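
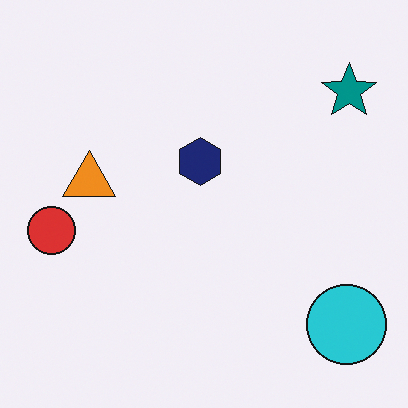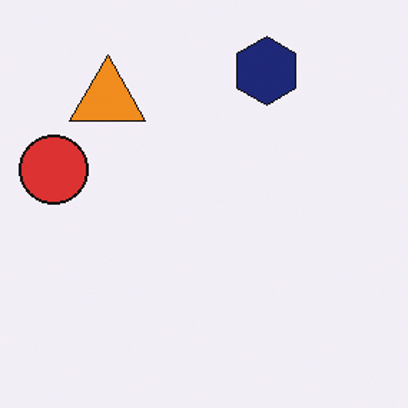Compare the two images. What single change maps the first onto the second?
Cropped to a modestly smaller region and rescaled.

The visible shapes are larger and the field of view is narrower; shapes near the original edges may be partly or wholly outside the frame — a crop-and-rescale.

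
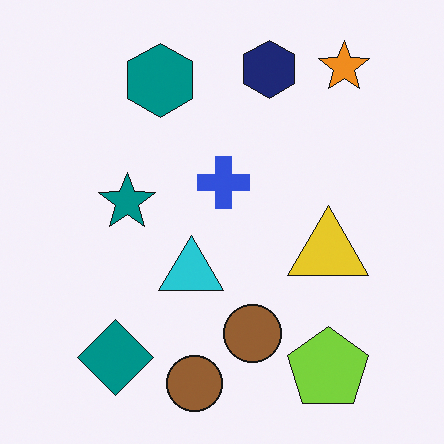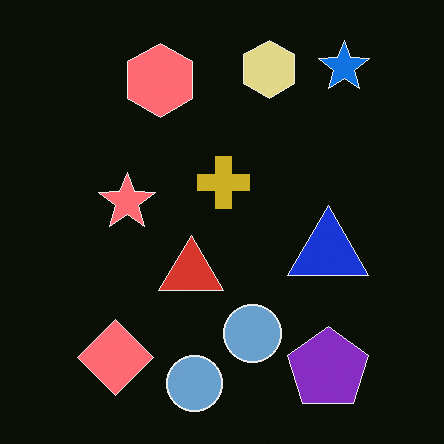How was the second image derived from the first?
The image was color-inverted (negative).

The light background has become dark and every shape's color is its complement — a photographic negative.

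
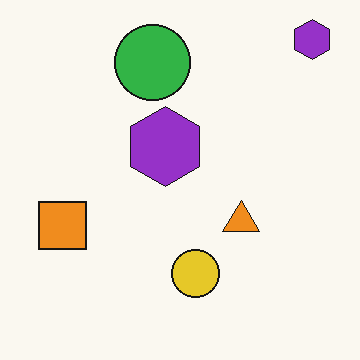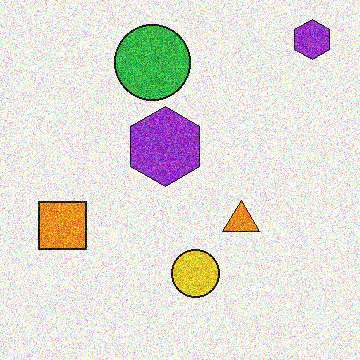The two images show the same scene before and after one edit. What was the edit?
The transformation is: degraded with strong gaussian noise.

Random speckle covers the whole image, including the flat background.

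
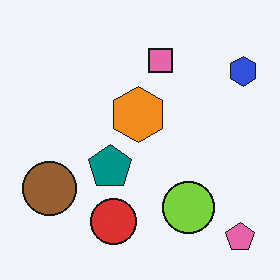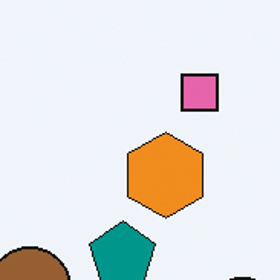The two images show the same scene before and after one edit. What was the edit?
The second image is the first cropped slightly and scaled back up.

The visible shapes are larger and the field of view is narrower; shapes near the original edges may be partly or wholly outside the frame — a crop-and-rescale.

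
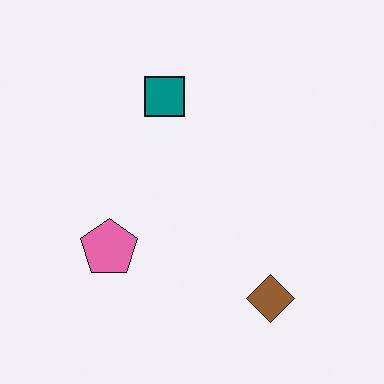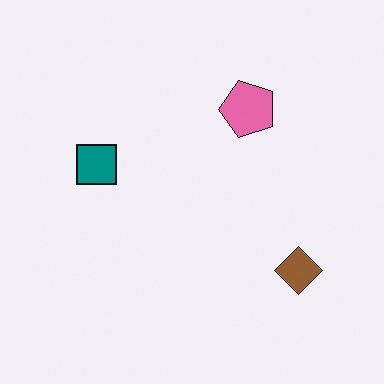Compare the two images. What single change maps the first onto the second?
Transposed (reflected across the top-left ↔ bottom-right diagonal).

Shapes have swapped their row and column positions — what was in the top-right is now in the bottom-left — a diagonal reflection.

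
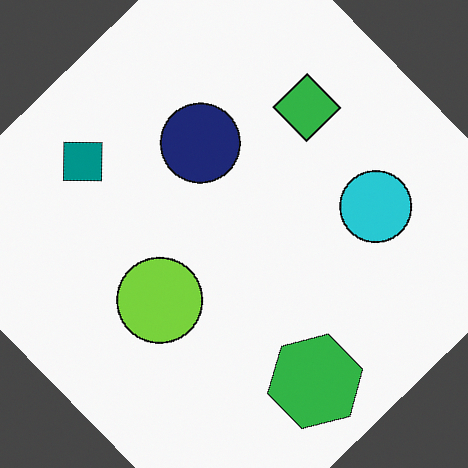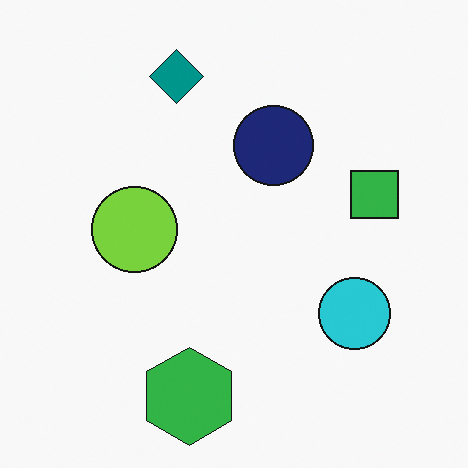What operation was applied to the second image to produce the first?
The image was rotated counter-clockwise by a large amount — several tens of degrees.

Every shape is tilted by the same angle and the image corners show triangular fill wedges — a whole-image rotation by a non-right angle.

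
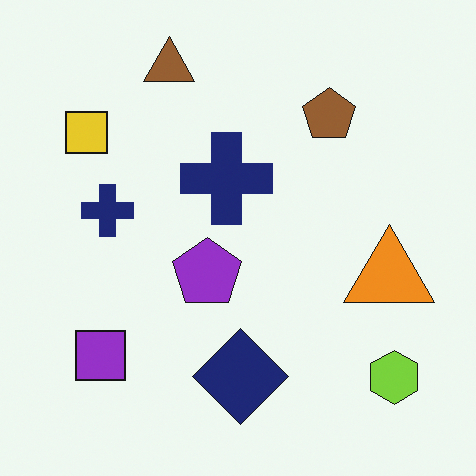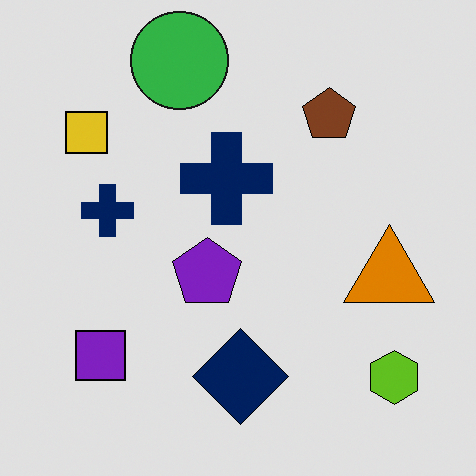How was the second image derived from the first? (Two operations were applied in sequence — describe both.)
Posterized to a reduced palette, then overlaid with an additional green circle.

Each flat color has snapped to a coarser quantized level — most visibly, the near-white background has dropped to a flat grey. A green circle appears in the second image that is absent from the first.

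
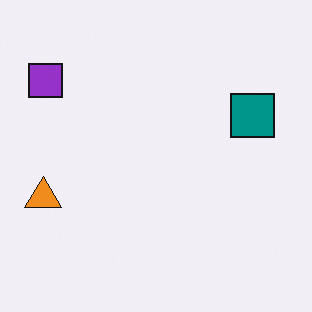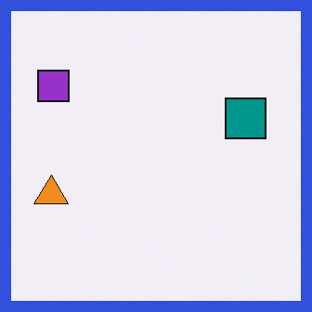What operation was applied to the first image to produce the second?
Framed with a blue border.

A solid blue frame runs around the edge of the second image, with the content slightly shrunk inside it.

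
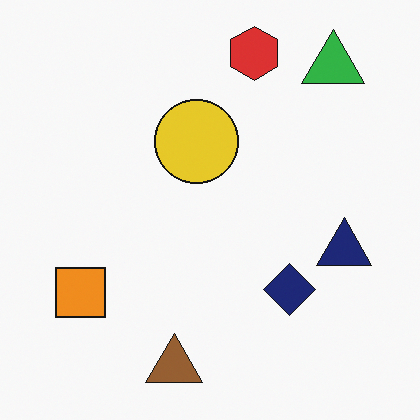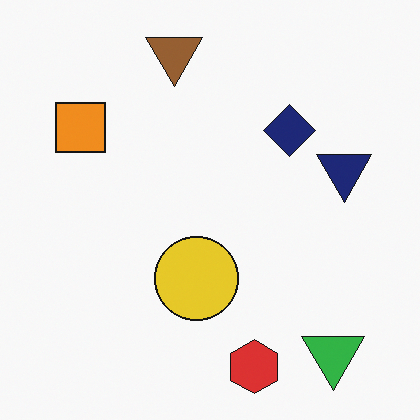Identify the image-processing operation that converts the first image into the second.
The transformation is: flipped vertically (top ↔ bottom).

The red hexagon is in the top of the first image and the bottom of the second — shapes on opposite sides of the horizontal midline have swapped in a mirror flip.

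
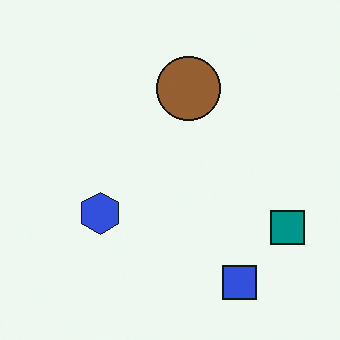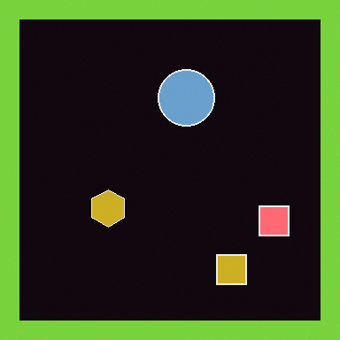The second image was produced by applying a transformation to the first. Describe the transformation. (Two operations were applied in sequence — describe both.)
The transformation is: color-inverted (negative), then framed with a lime border.

The light background has become dark and every shape's color is its complement — a photographic negative. A solid lime frame runs around the edge of the second image, with the content slightly shrunk inside it.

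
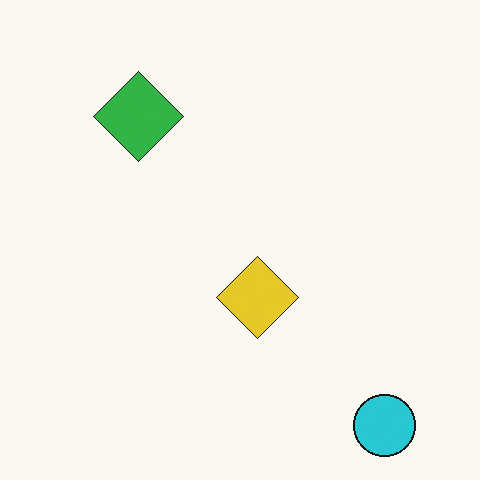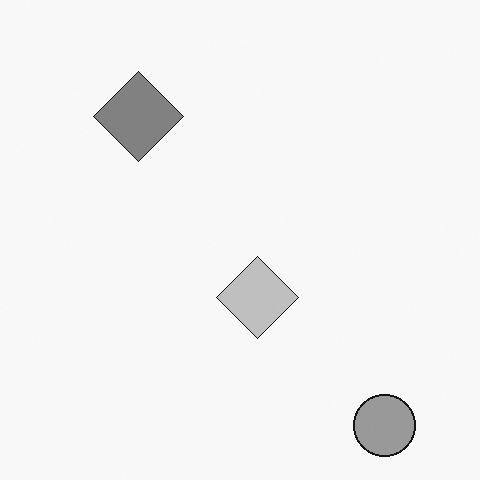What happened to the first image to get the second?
The transformation is: converted to grayscale.

All color is removed — every shape is now a shade of grey.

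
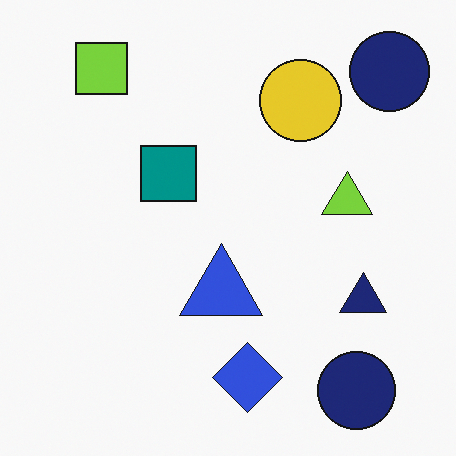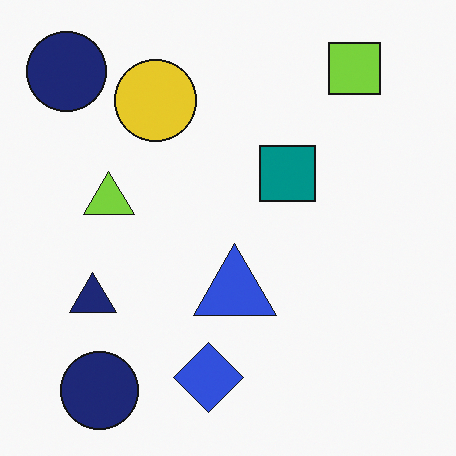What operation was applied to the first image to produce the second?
The image was flipped horizontally (left ↔ right).

The navy triangle is in the right of the first image and the left of the second — shapes on opposite sides of the vertical midline have swapped in a mirror flip.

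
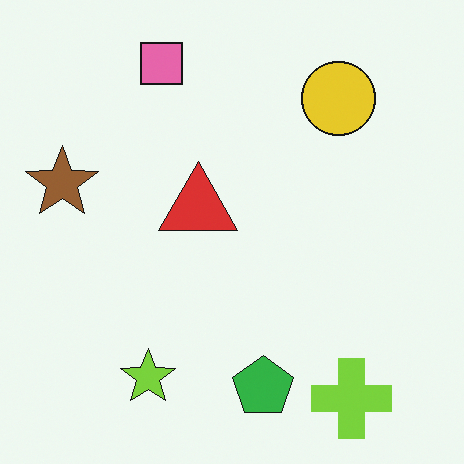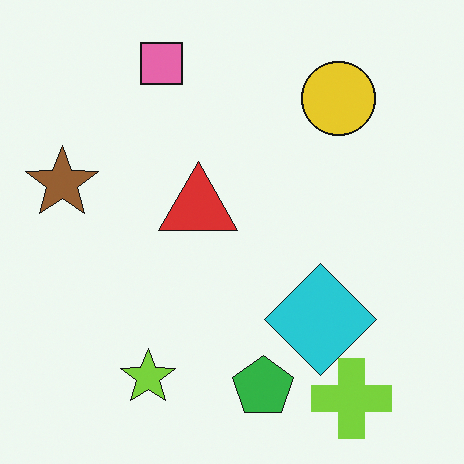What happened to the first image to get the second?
The transformation is: overlaid with an additional cyan diamond.

A cyan diamond appears in the second image that is absent from the first.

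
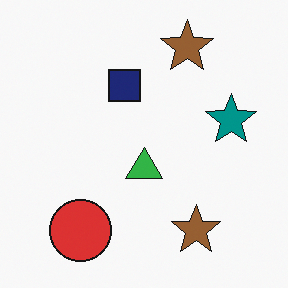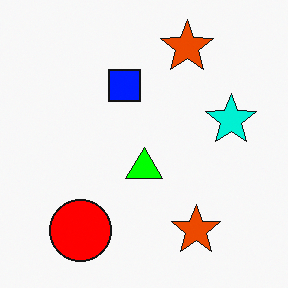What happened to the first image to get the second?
The second image is the first heavily oversaturated.

All colors are more vivid — a global saturation change.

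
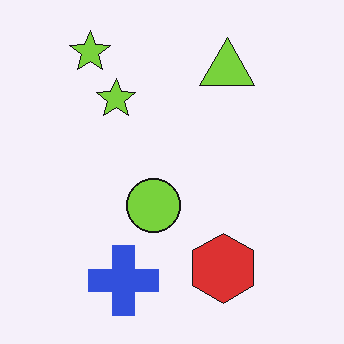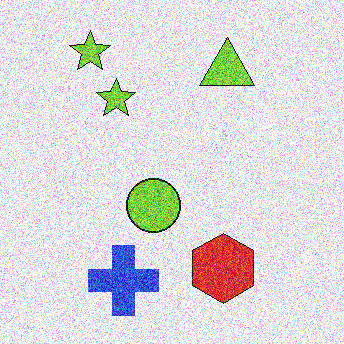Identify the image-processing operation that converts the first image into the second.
This is the original image degraded with heavy additive noise.

Random speckle covers the whole image, including the flat background.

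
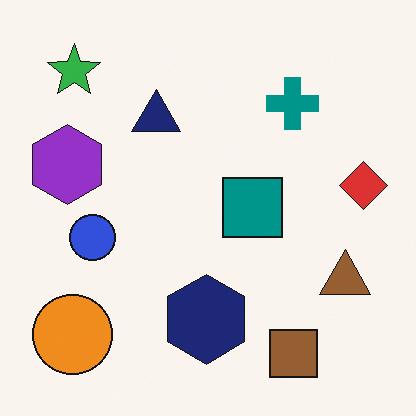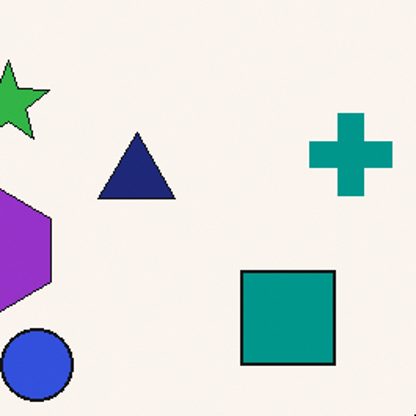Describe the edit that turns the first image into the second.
Cropped slightly and scaled back up.

The visible shapes are larger and the field of view is narrower; shapes near the original edges may be partly or wholly outside the frame — a crop-and-rescale.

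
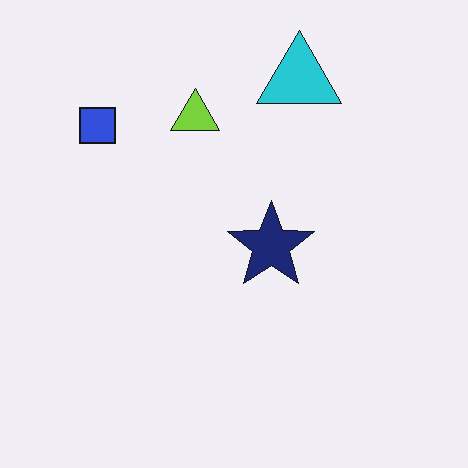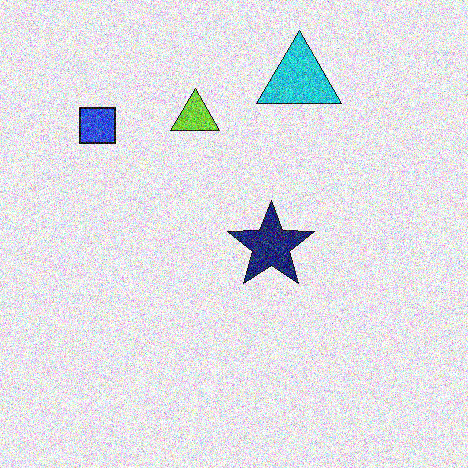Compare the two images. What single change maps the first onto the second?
The transformation is: degraded with a thick layer of grain.

Random speckle covers the whole image, including the flat background.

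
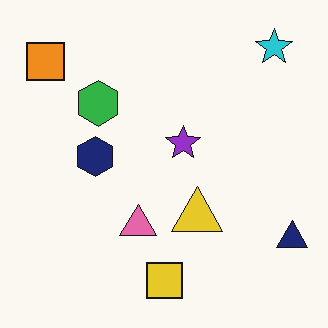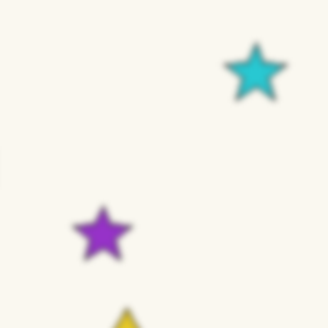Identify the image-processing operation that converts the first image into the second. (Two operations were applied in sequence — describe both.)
Slightly softened, then cropped tightly and scaled back up.

Shape edges and outlines are uniformly softened across the whole image. The visible shapes are larger and the field of view is narrower; shapes near the original edges may be partly or wholly outside the frame — a crop-and-rescale.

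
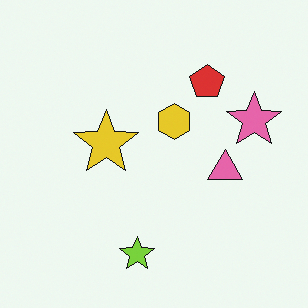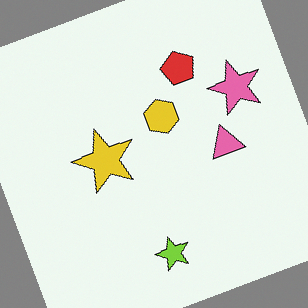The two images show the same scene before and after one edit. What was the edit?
The image was rotated counter-clockwise by a clearly visible amount.

Every shape is tilted by the same angle and the image corners show triangular fill wedges — a whole-image rotation by a non-right angle.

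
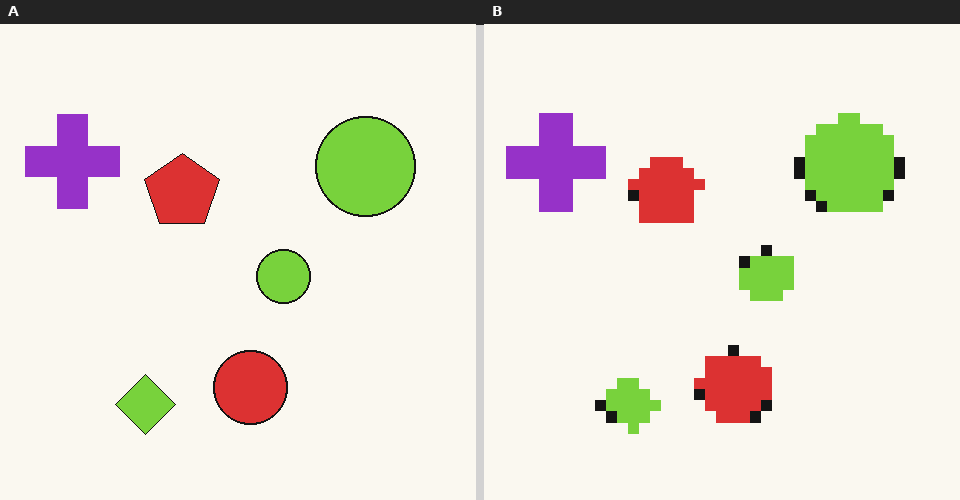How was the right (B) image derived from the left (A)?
The image was coarsely pixelated.

Shapes are reduced to large square blocks; fine edges and outlines are lost — a downscale-then-upscale (mosaic) effect.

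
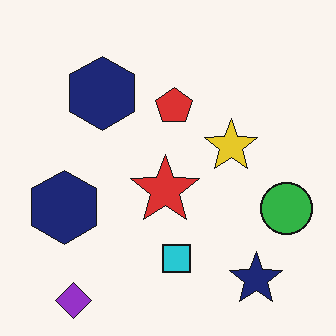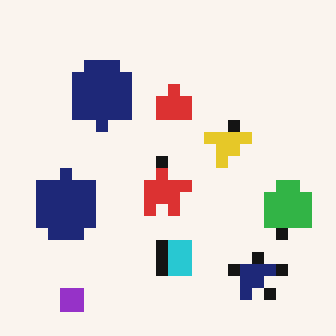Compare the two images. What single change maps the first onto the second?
The second image is the first heavily pixelated into large blocks.

Shapes are reduced to large square blocks; fine edges and outlines are lost — a downscale-then-upscale (mosaic) effect.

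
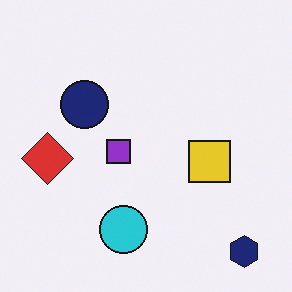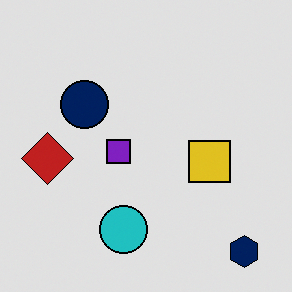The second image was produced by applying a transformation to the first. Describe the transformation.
This is the original image posterized to a reduced palette.

Each flat color has snapped to a coarser quantized level — most visibly, the near-white background has dropped to a flat grey.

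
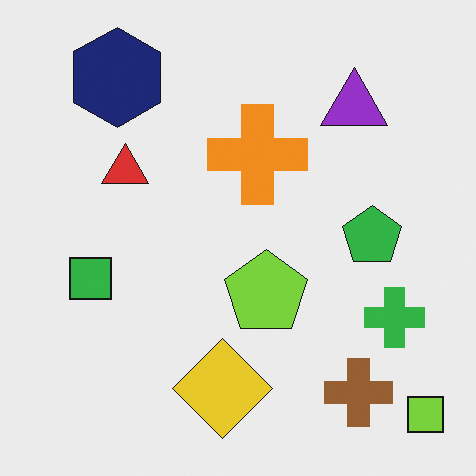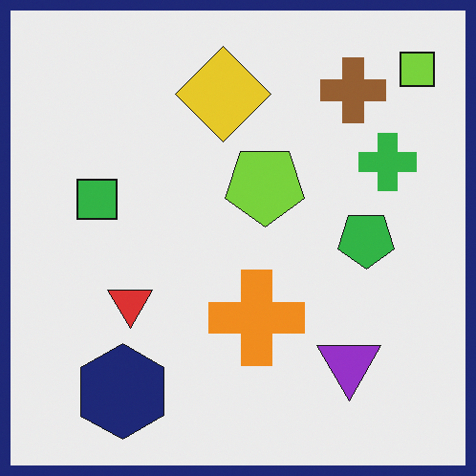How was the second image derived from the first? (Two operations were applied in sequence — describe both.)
Flipped vertically (top ↔ bottom), then framed with a navy border.

The lime square is in the bottom-right of the first image and the top-right of the second — shapes on opposite sides of the horizontal midline have swapped in a mirror flip. A solid navy frame runs around the edge of the second image, with the content slightly shrunk inside it.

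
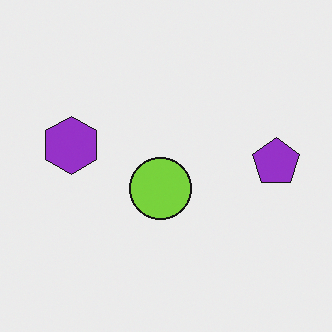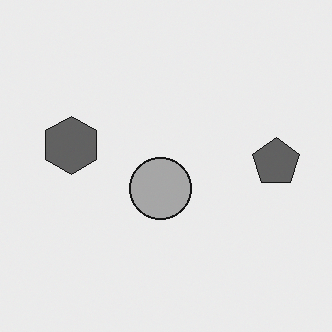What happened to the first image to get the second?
It was converted to grayscale.

All color is removed — every shape is now a shade of grey.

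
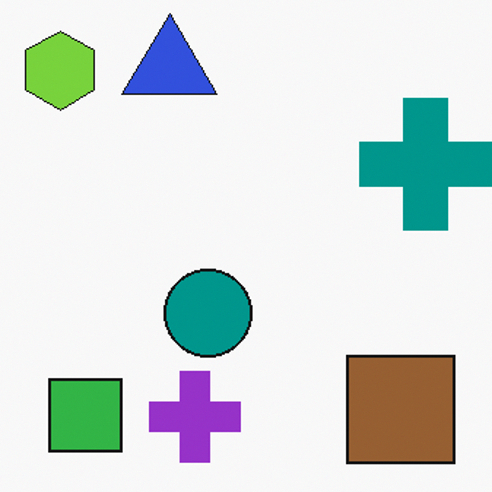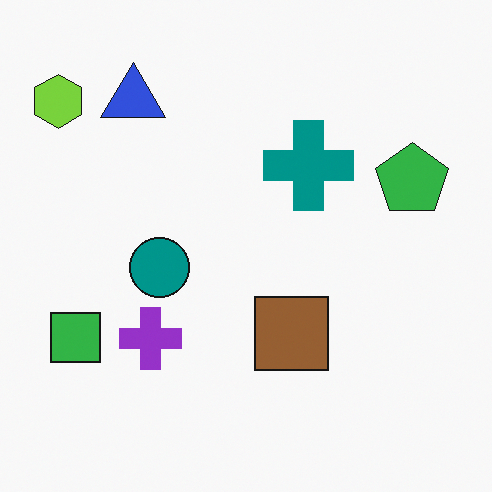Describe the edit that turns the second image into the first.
It was cropped to a modestly smaller region and rescaled.

The visible shapes are larger and the field of view is narrower; shapes near the original edges may be partly or wholly outside the frame — a crop-and-rescale.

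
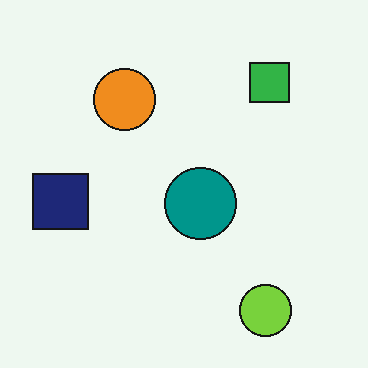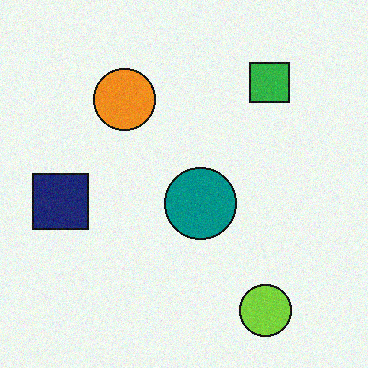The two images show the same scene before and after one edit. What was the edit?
This is the original image degraded with light additive noise.

Random speckle covers the whole image, including the flat background.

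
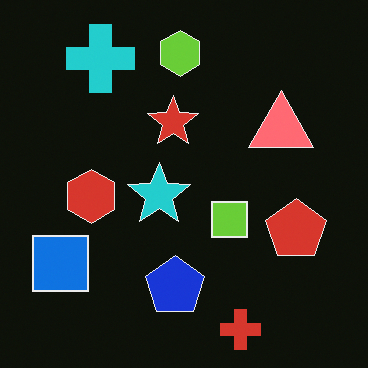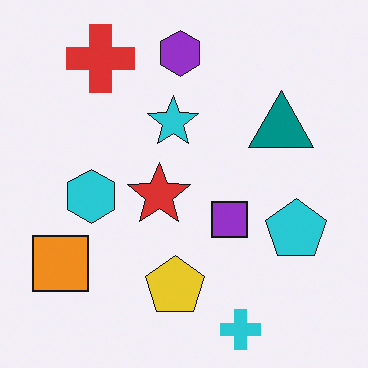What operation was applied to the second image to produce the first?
The transformation is: color-inverted (negative).

The light background has become dark and every shape's color is its complement — a photographic negative.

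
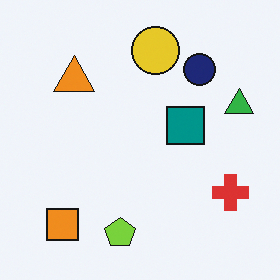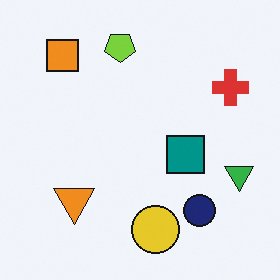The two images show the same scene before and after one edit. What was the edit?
The second image is the first flipped vertically (top ↔ bottom).

The lime pentagon is in the bottom of the first image and the top of the second — shapes on opposite sides of the horizontal midline have swapped in a mirror flip.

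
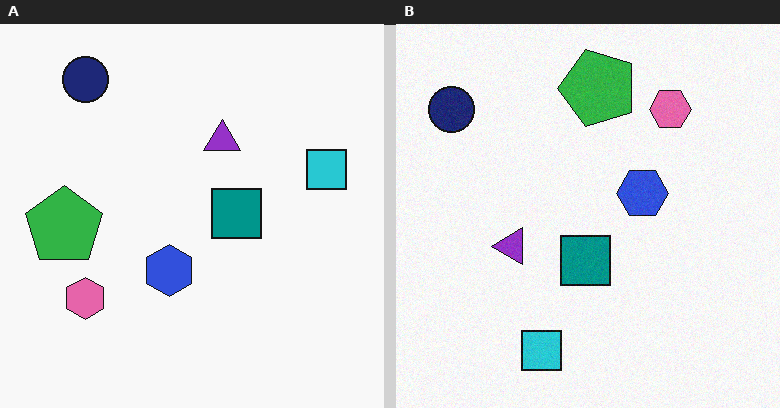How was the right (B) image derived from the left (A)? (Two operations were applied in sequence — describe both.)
The transformation is: transposed (reflected across the top-left ↔ bottom-right diagonal), then degraded with light additive noise.

Shapes have swapped their row and column positions — what was in the top-right is now in the bottom-left — a diagonal reflection. Random speckle covers the whole image, including the flat background.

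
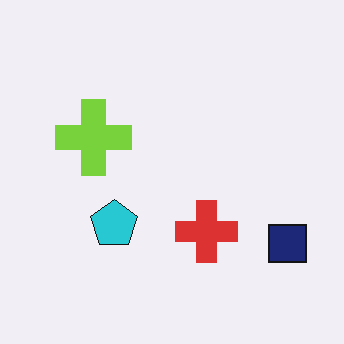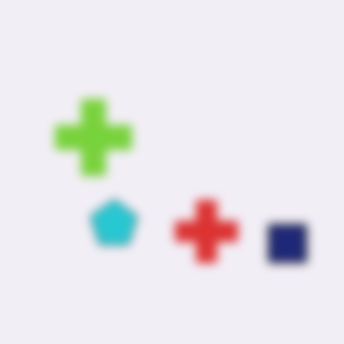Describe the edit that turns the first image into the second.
The image was noticeably gaussian-blurred.

Shape edges and outlines are uniformly softened across the whole image.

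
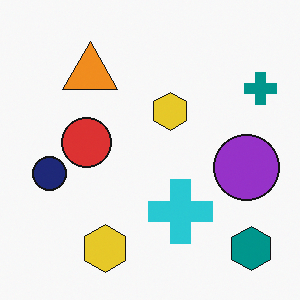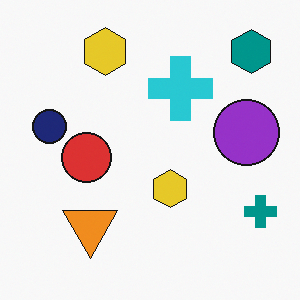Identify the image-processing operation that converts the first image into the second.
The image was flipped vertically (top ↔ bottom).

The teal hexagon is in the bottom-right of the first image and the top-right of the second — shapes on opposite sides of the horizontal midline have swapped in a mirror flip.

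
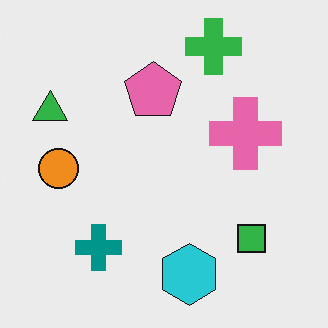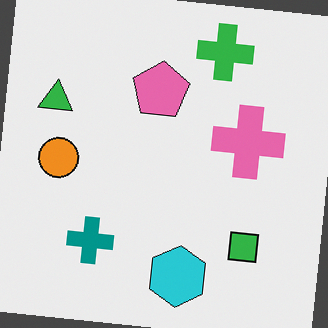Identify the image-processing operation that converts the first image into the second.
Rotated clockwise by a small amount.

Every shape is tilted by the same angle and the image corners show triangular fill wedges — a whole-image rotation by a non-right angle.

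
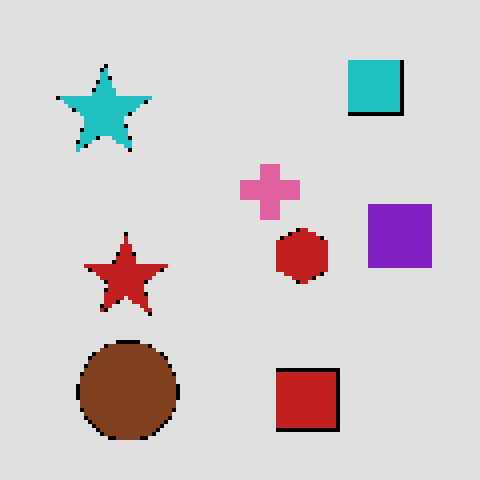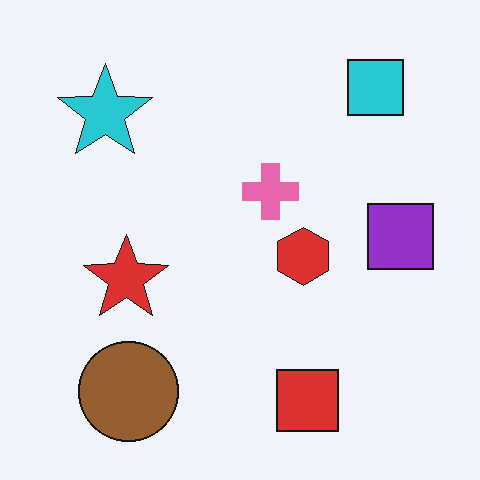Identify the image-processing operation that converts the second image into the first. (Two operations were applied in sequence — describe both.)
It was moderately posterized, then lightly pixelated (a mild mosaic effect).

Each flat color has snapped to a coarser quantized level — most visibly, the near-white background has dropped to a flat grey. Shapes are reduced to large square blocks; fine edges and outlines are lost — a downscale-then-upscale (mosaic) effect.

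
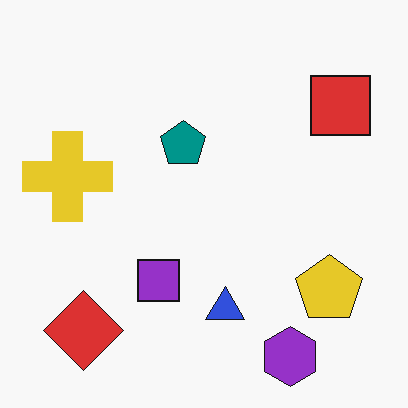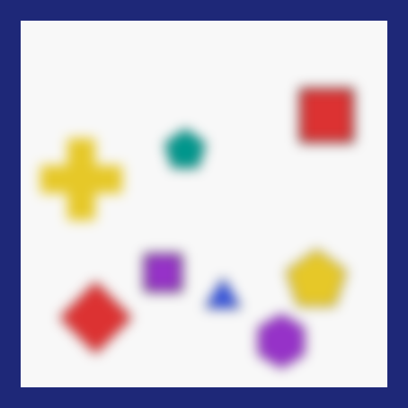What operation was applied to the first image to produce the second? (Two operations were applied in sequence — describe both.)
The transformation is: strongly gaussian-blurred, then framed with a navy border.

Shape edges and outlines are uniformly softened across the whole image. A solid navy frame runs around the edge of the second image, with the content slightly shrunk inside it.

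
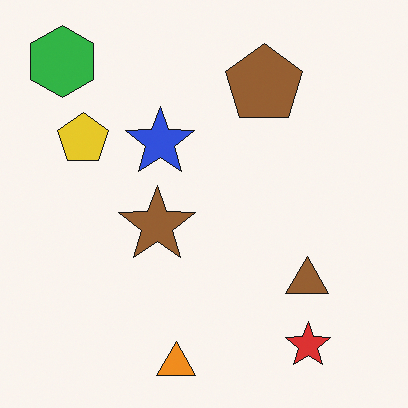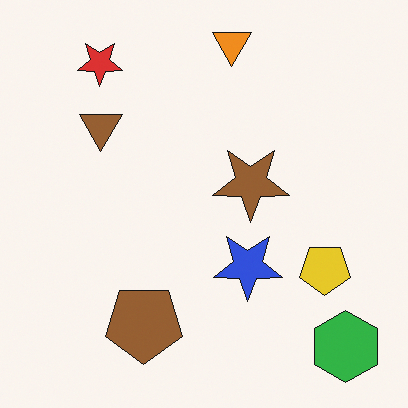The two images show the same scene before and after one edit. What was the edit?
The image was rotated 180°.

The green hexagon sits in the top-left of the first image and the bottom-right of the second — consistent with a whole-image 180° rotation.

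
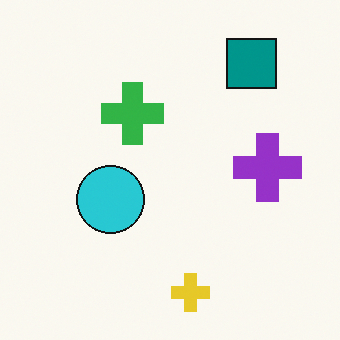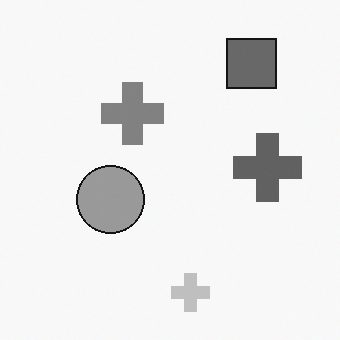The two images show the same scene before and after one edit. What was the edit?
Converted to grayscale.

All color is removed — every shape is now a shade of grey.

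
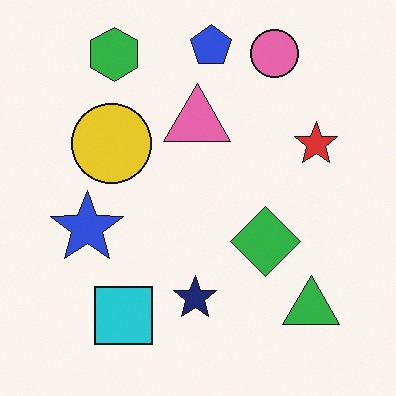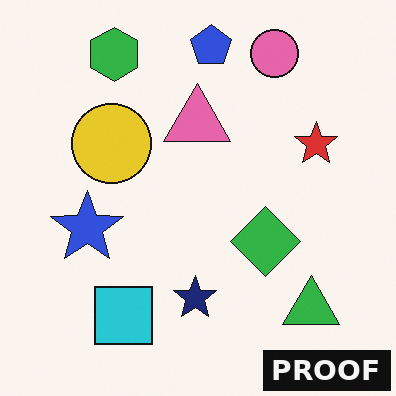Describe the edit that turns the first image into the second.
The transformation is: watermarked with the text "PROOF" in the lower-right corner.

A dark label reading "PROOF" appears in the lower-right corner.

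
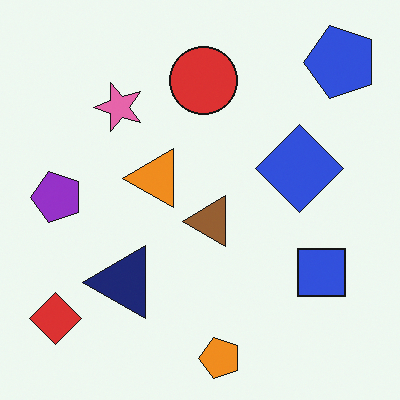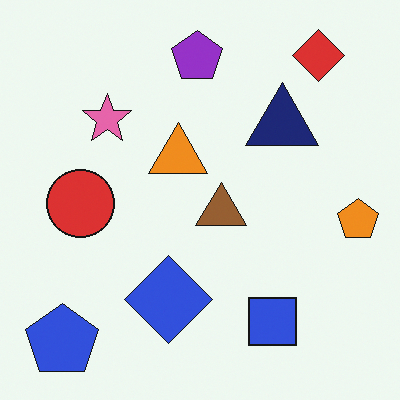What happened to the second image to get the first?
The first image is the second transposed (reflected across the top-left ↔ bottom-right diagonal).

Shapes have swapped their row and column positions — what was in the top-right is now in the bottom-left — a diagonal reflection.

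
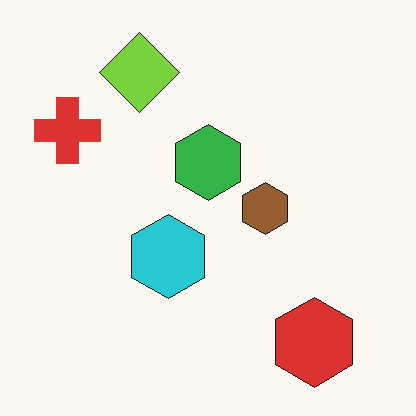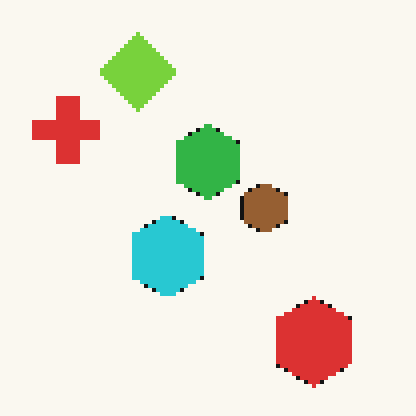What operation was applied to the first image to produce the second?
This is the original image lightly pixelated (a mild mosaic effect).

Shapes are reduced to large square blocks; fine edges and outlines are lost — a downscale-then-upscale (mosaic) effect.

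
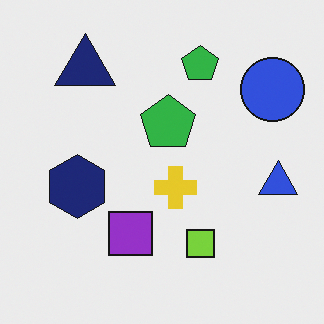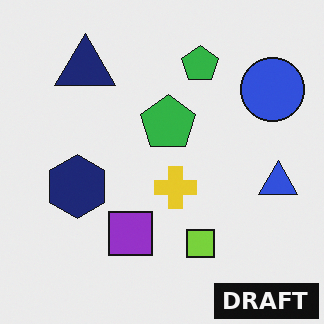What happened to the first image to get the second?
Watermarked with the text "DRAFT" in the lower-right corner.

A dark label reading "DRAFT" appears in the lower-right corner.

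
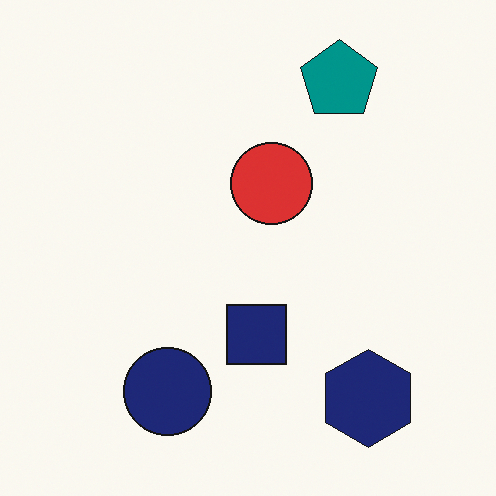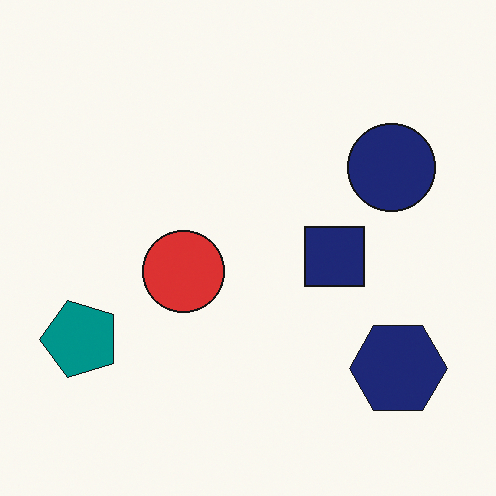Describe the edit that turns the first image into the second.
The image was transposed (reflected across the top-left ↔ bottom-right diagonal).

Shapes have swapped their row and column positions — what was in the top-right is now in the bottom-left — a diagonal reflection.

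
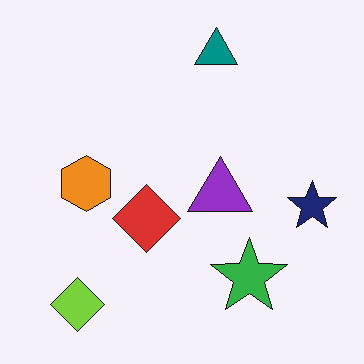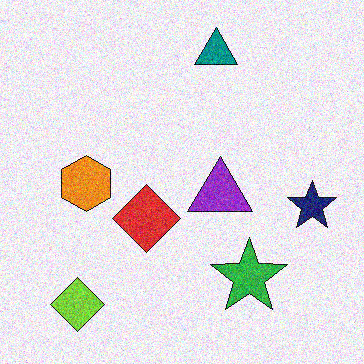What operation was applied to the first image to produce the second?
The second image is the first degraded with visible gaussian noise.

Random speckle covers the whole image, including the flat background.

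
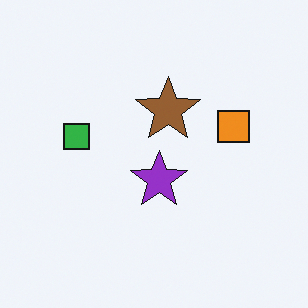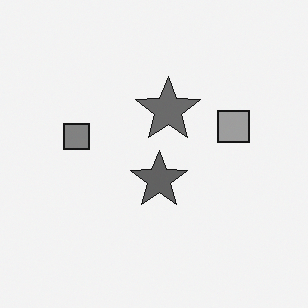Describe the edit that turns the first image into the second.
Converted to grayscale.

All color is removed — every shape is now a shade of grey.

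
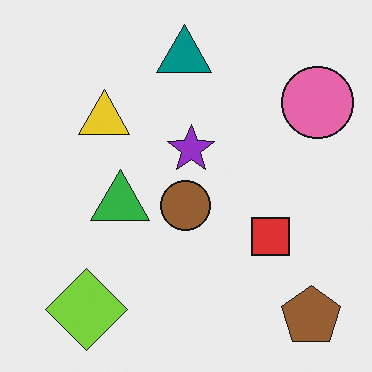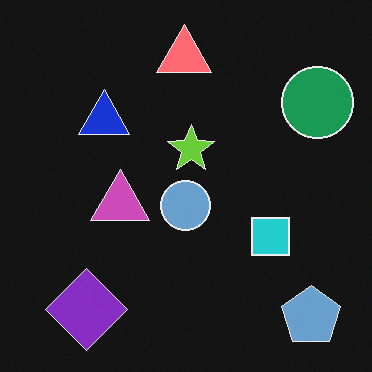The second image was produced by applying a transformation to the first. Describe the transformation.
This is the original image color-inverted (negative).

The light background has become dark and every shape's color is its complement — a photographic negative.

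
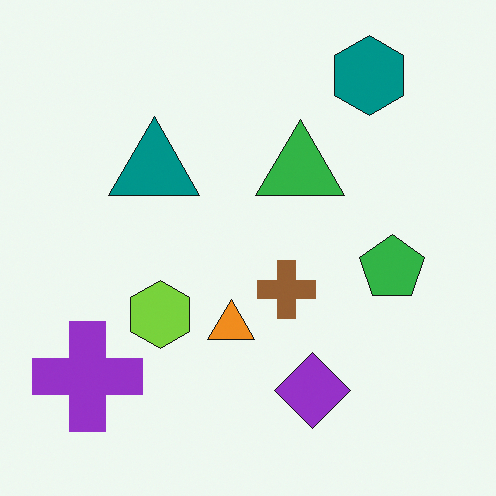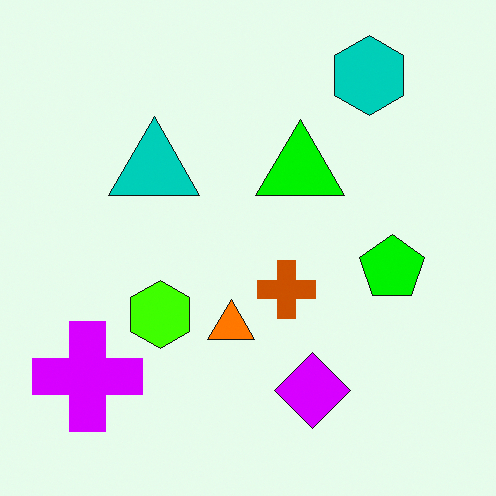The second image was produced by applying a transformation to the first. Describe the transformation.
It was made much more vivid (saturation change).

All colors are more vivid — a global saturation change.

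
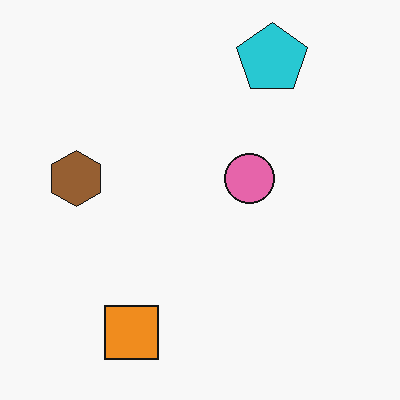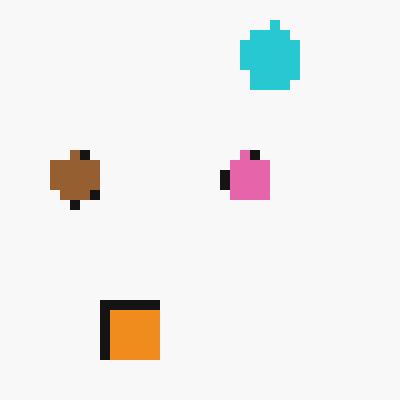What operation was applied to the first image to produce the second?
Heavily pixelated into large blocks.

Shapes are reduced to large square blocks; fine edges and outlines are lost — a downscale-then-upscale (mosaic) effect.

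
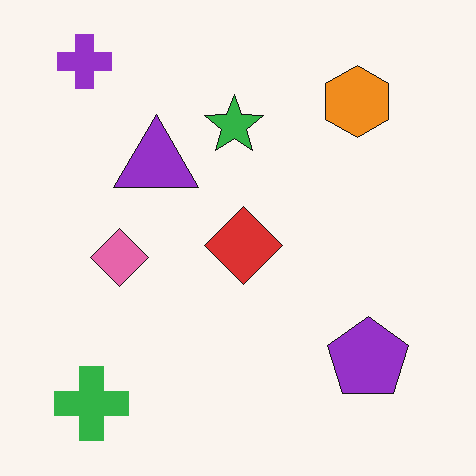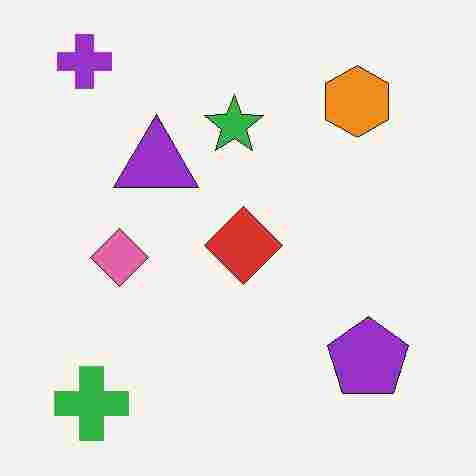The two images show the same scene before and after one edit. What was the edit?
The transformation is: heavily JPEG-compressed with obvious blocking artifacts.

Blocky 8×8 compression artifacts appear around shape edges and the flat background shows ringing — characteristic JPEG degradation.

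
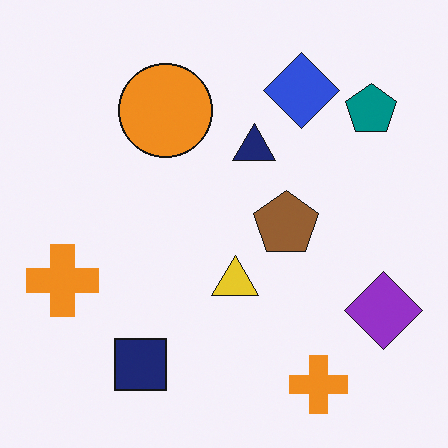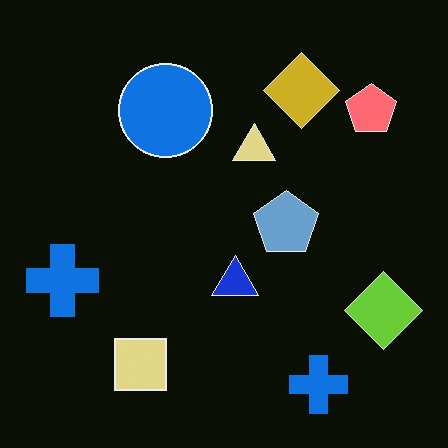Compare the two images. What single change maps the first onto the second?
Color-inverted (negative).

The light background has become dark and every shape's color is its complement — a photographic negative.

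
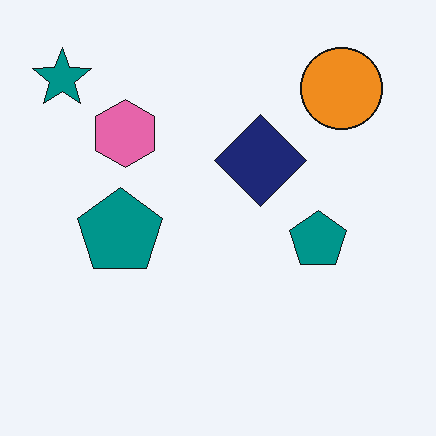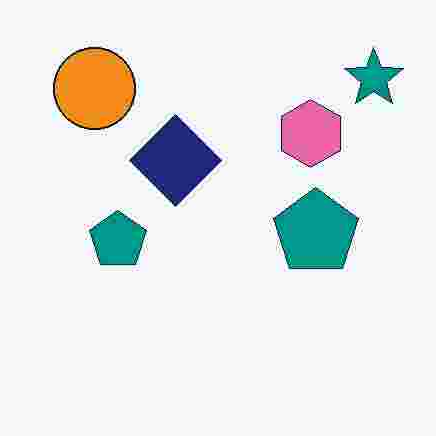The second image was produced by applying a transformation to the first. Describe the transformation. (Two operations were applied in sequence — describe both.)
This is the original image heavily JPEG-compressed with obvious blocking artifacts, then flipped horizontally (left ↔ right).

Blocky 8×8 compression artifacts appear around shape edges and the flat background shows ringing — characteristic JPEG degradation. The teal star is in the top-left of the first image and the top-right of the second — shapes on opposite sides of the vertical midline have swapped in a mirror flip.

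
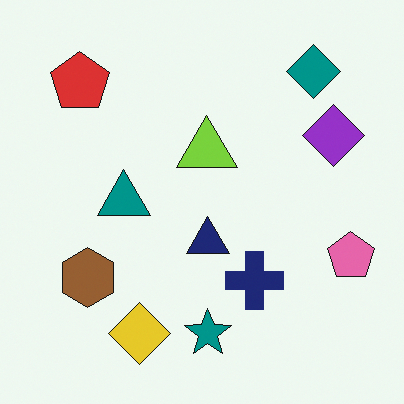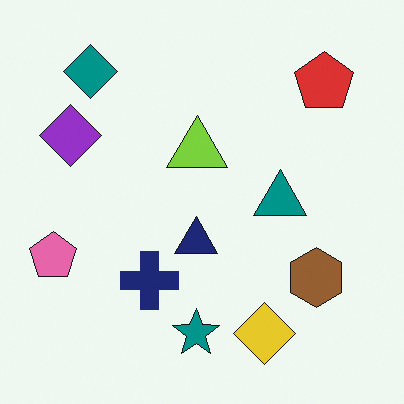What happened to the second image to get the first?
The transformation is: flipped horizontally (left ↔ right).

The pink pentagon is in the left of the second image and the right of the first — shapes on opposite sides of the vertical midline have swapped in a mirror flip.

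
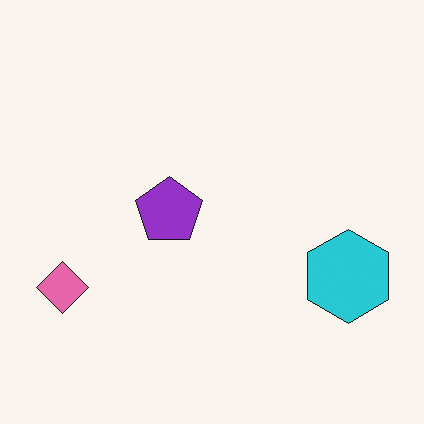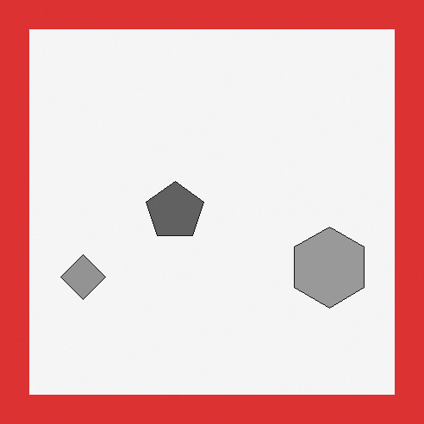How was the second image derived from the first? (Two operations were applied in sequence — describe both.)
This is the original image converted to grayscale, then framed with a red border.

All color is removed — every shape is now a shade of grey. A solid red frame runs around the edge of the second image, with the content slightly shrunk inside it.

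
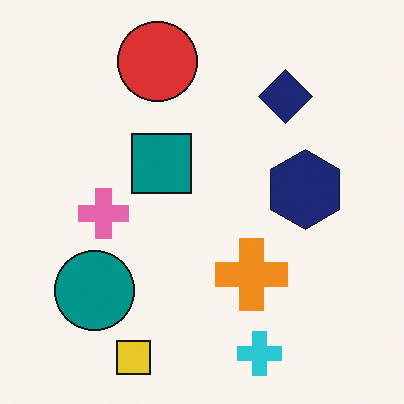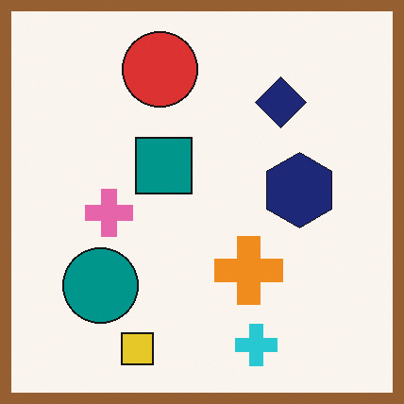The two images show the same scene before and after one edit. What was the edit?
This is the original image framed with a brown border.

A solid brown frame runs around the edge of the second image, with the content slightly shrunk inside it.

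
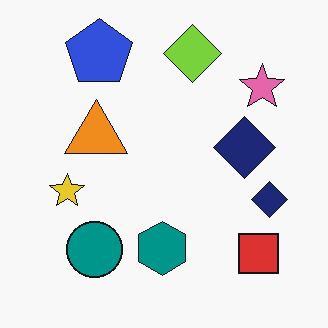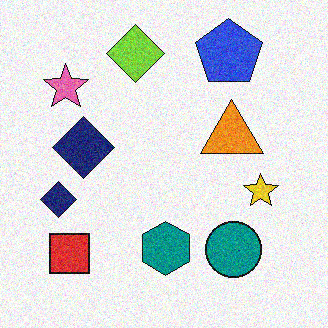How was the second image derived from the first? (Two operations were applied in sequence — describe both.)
It was flipped horizontally (left ↔ right), then degraded with moderate additive noise.

The pink star is in the top-right of the first image and the top-left of the second — shapes on opposite sides of the vertical midline have swapped in a mirror flip. Random speckle covers the whole image, including the flat background.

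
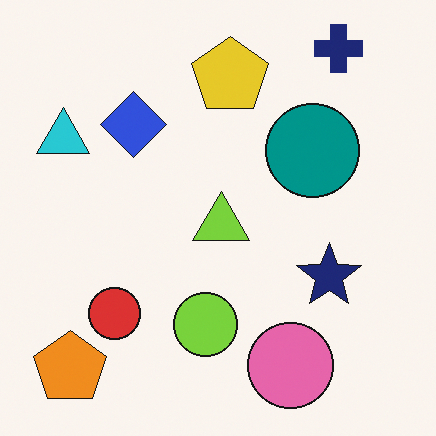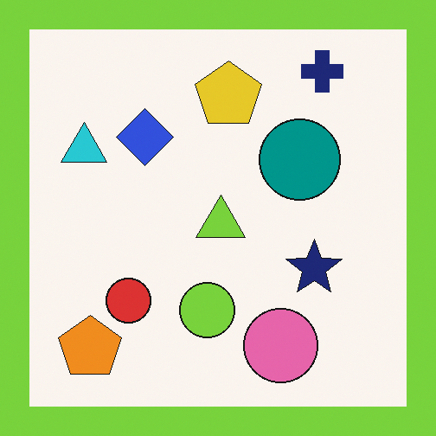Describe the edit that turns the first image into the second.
The transformation is: framed with a lime border.

A solid lime frame runs around the edge of the second image, with the content slightly shrunk inside it.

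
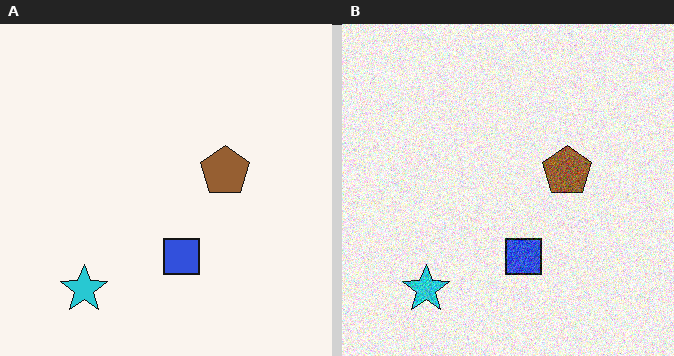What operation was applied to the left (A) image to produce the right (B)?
The transformation is: degraded with heavy additive noise.

Random speckle covers the whole image, including the flat background.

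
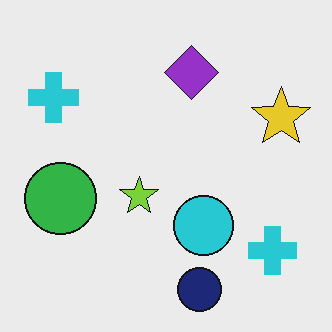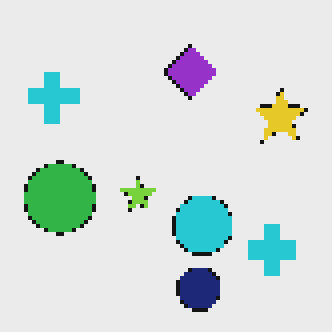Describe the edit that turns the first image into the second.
Lightly pixelated (a mild mosaic effect).

Shapes are reduced to large square blocks; fine edges and outlines are lost — a downscale-then-upscale (mosaic) effect.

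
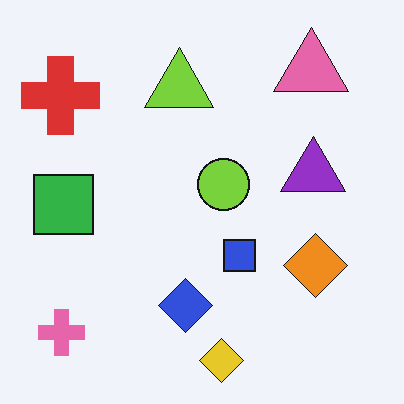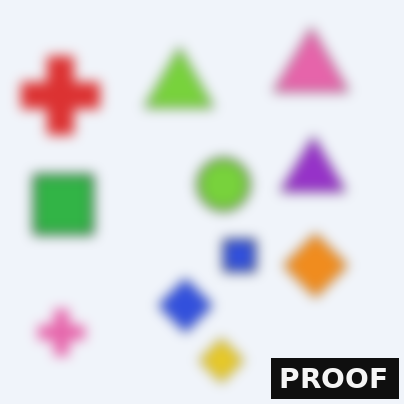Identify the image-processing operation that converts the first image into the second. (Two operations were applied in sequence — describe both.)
The second image is the first heavily blurred, then watermarked with the text "PROOF" in the lower-right corner.

Shape edges and outlines are uniformly softened across the whole image. A dark label reading "PROOF" appears in the lower-right corner.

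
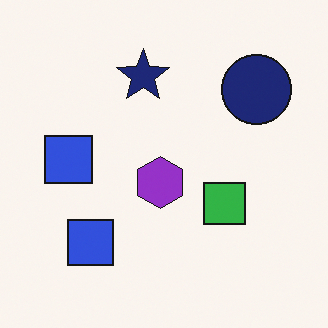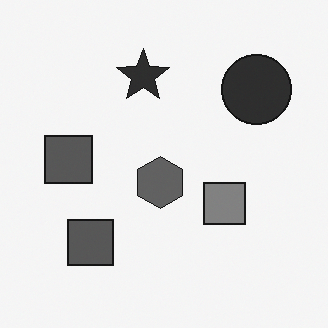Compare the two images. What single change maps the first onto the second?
This is the original image converted to grayscale.

All color is removed — every shape is now a shade of grey.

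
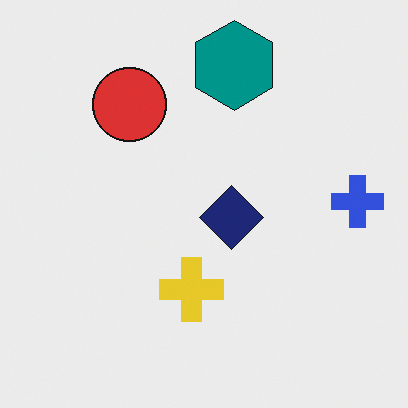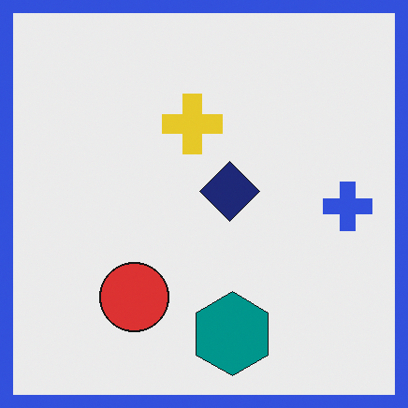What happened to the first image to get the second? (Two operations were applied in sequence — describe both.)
The image was flipped vertically (top ↔ bottom), then framed with a blue border.

The teal hexagon is in the top of the first image and the bottom of the second — shapes on opposite sides of the horizontal midline have swapped in a mirror flip. A solid blue frame runs around the edge of the second image, with the content slightly shrunk inside it.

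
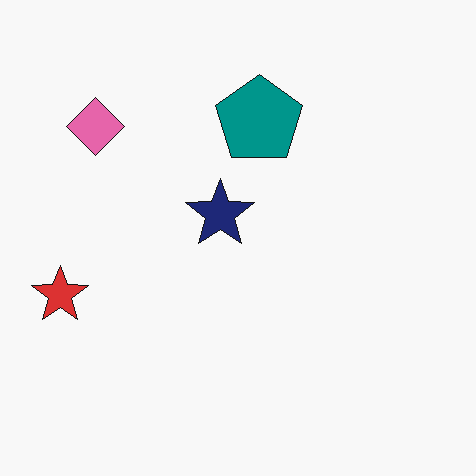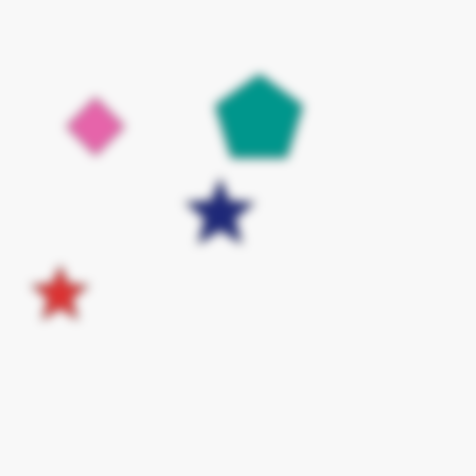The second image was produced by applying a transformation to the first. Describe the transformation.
This is the original image strongly gaussian-blurred.

Shape edges and outlines are uniformly softened across the whole image.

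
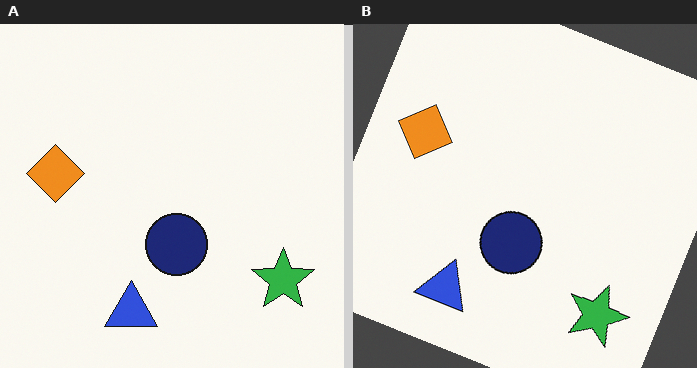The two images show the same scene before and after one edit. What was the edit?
The transformation is: rotated clockwise by a moderate amount.

Every shape is tilted by the same angle and the image corners show triangular fill wedges — a whole-image rotation by a non-right angle.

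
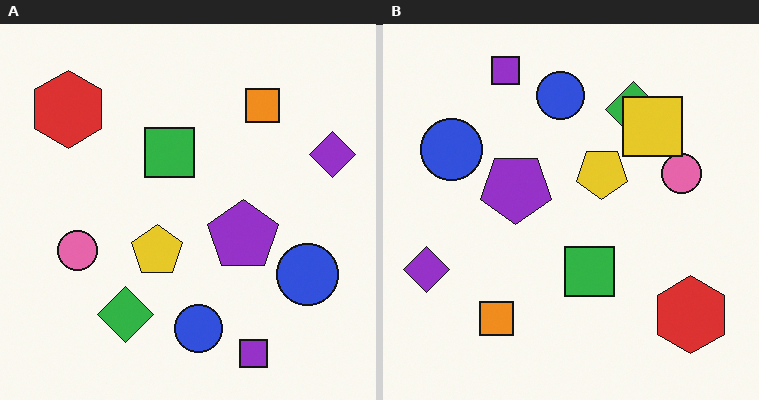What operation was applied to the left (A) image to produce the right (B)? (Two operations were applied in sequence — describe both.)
The image was rotated 180°, then overlaid with an additional yellow square.

The red hexagon sits in the top-left of the left (A) image and the bottom-right of the right (B) — consistent with a whole-image 180° rotation. A yellow square appears in the right (B) image that is absent from the left (A).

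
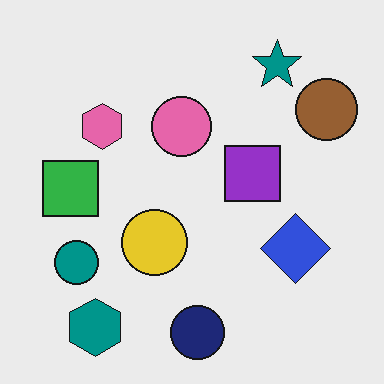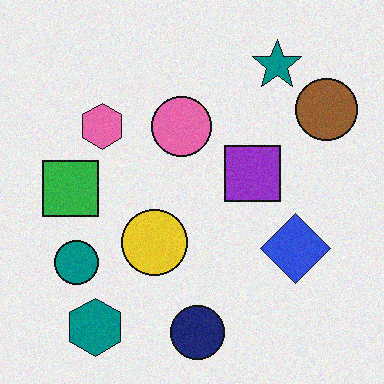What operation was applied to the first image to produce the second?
Degraded with subtle gaussian noise.

Random speckle covers the whole image, including the flat background.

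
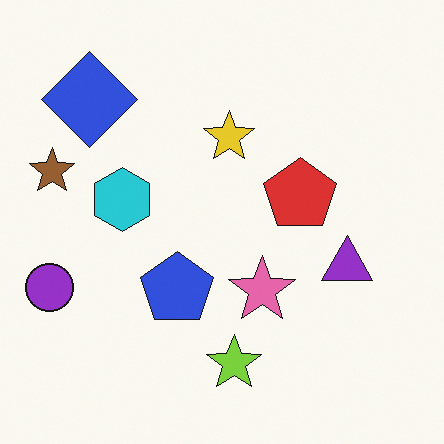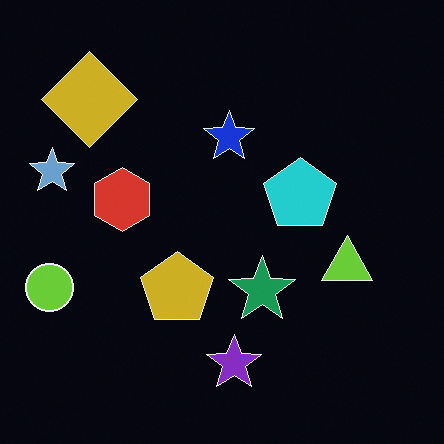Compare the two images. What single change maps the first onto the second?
This is the original image color-inverted (negative).

The light background has become dark and every shape's color is its complement — a photographic negative.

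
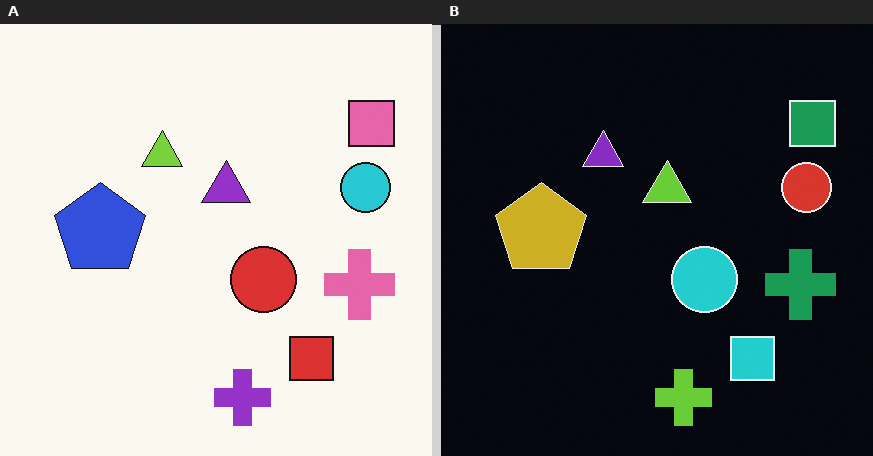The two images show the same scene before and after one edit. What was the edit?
The right (B) image is the left (A) color-inverted (negative).

The light background has become dark and every shape's color is its complement — a photographic negative.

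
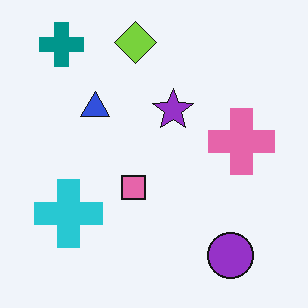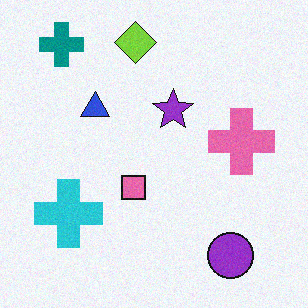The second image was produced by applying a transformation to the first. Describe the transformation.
Degraded with light additive noise.

Random speckle covers the whole image, including the flat background.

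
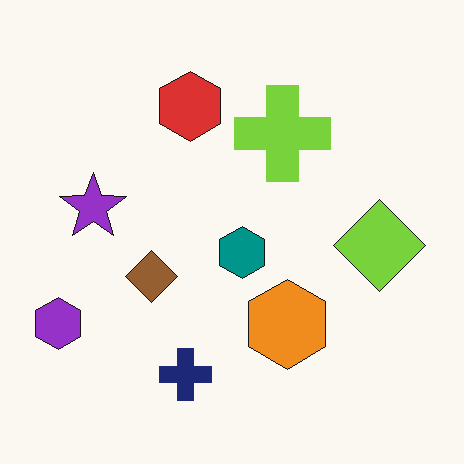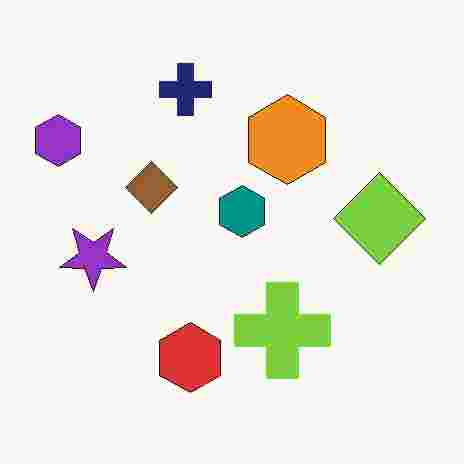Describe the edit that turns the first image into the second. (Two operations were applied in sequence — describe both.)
The transformation is: flipped vertically (top ↔ bottom), then degraded with heavy JPEG compression.

The navy cross is in the bottom of the first image and the top of the second — shapes on opposite sides of the horizontal midline have swapped in a mirror flip. Blocky 8×8 compression artifacts appear around shape edges and the flat background shows ringing — characteristic JPEG degradation.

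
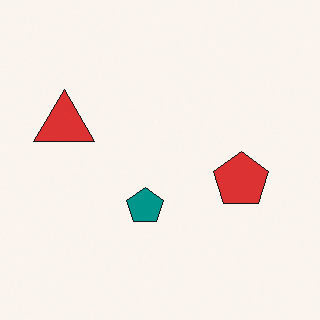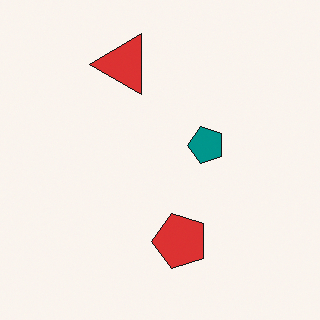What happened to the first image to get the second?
It was transposed (reflected across the top-left ↔ bottom-right diagonal).

Shapes have swapped their row and column positions — what was in the top-right is now in the bottom-left — a diagonal reflection.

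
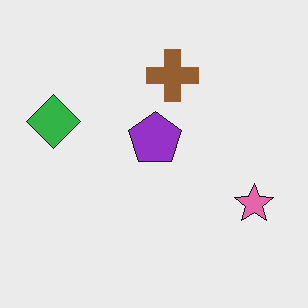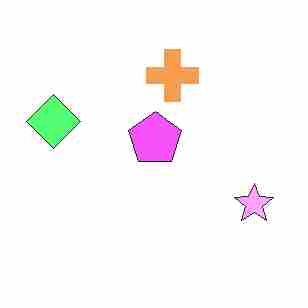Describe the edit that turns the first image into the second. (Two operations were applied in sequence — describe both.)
This is the original image substantially brightened, then heavily JPEG-compressed with obvious blocking artifacts.

Every pixel — background and shapes alike — is uniformly brightened. Blocky 8×8 compression artifacts appear around shape edges and the flat background shows ringing — characteristic JPEG degradation.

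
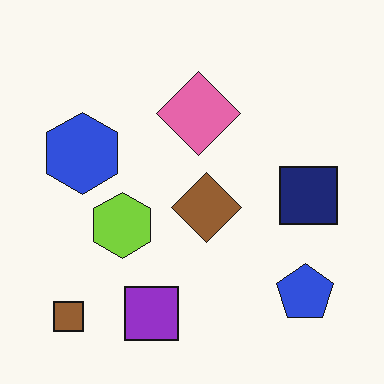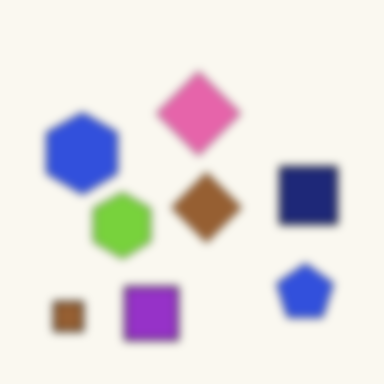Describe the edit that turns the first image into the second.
This is the original image noticeably gaussian-blurred.

Shape edges and outlines are uniformly softened across the whole image.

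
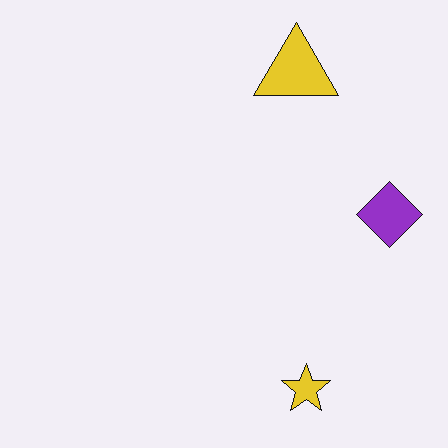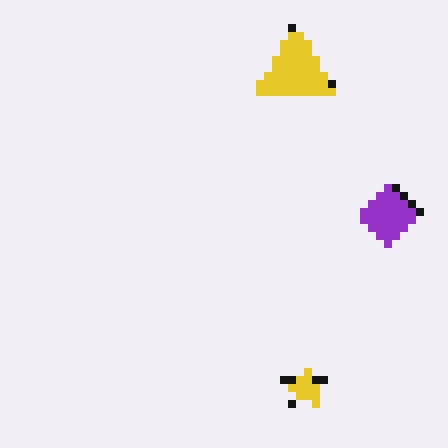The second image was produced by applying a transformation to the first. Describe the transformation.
Moderately pixelated.

Shapes are reduced to large square blocks; fine edges and outlines are lost — a downscale-then-upscale (mosaic) effect.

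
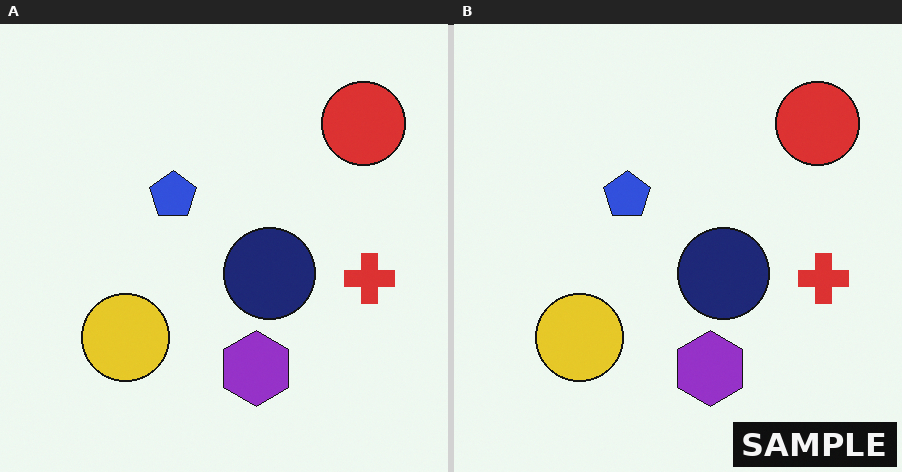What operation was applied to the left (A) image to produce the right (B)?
Watermarked with the text "SAMPLE" in the lower-right corner.

A dark label reading "SAMPLE" appears in the lower-right corner.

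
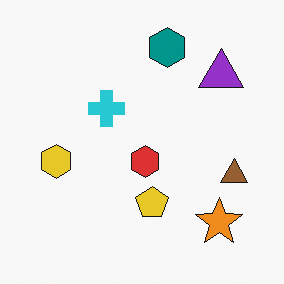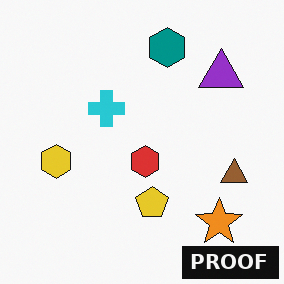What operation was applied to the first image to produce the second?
The transformation is: watermarked with the text "PROOF" in the lower-right corner.

A dark label reading "PROOF" appears in the lower-right corner.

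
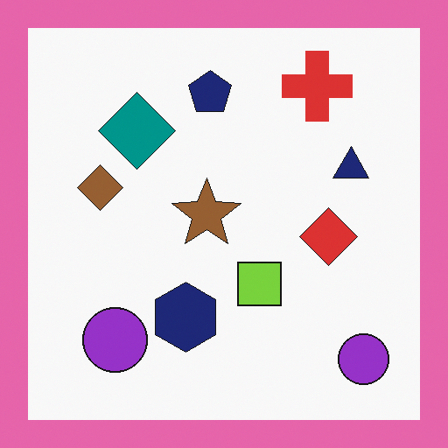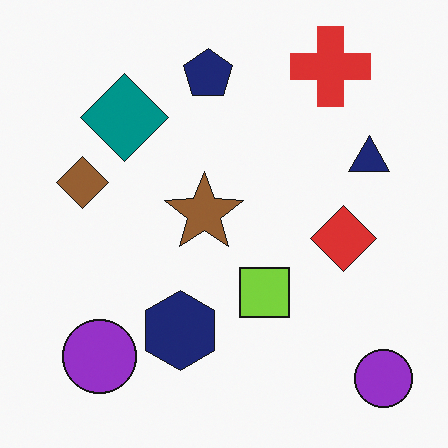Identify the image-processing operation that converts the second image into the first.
It was framed with a pink border.

A solid pink frame runs around the edge of the first image, with the content slightly shrunk inside it.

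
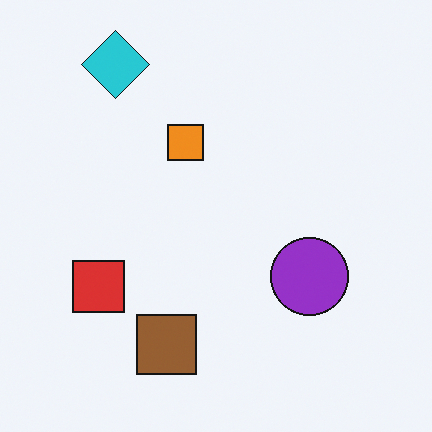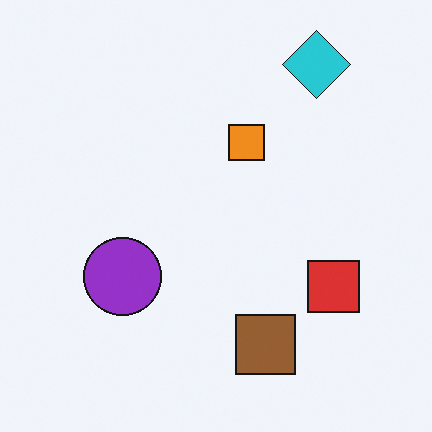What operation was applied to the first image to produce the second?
This is the original image flipped horizontally (left ↔ right).

The red square is in the left of the first image and the right of the second — shapes on opposite sides of the vertical midline have swapped in a mirror flip.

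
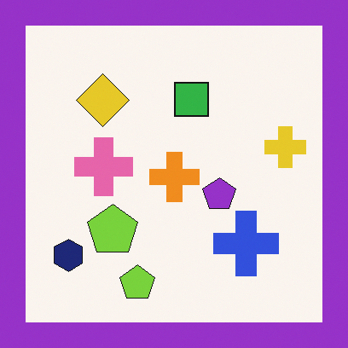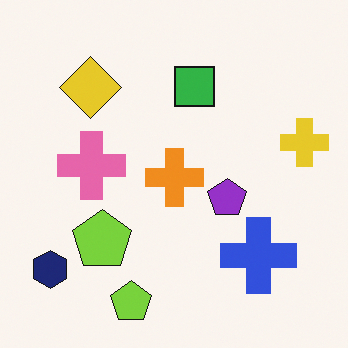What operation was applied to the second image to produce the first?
This is the original image framed with a purple border.

A solid purple frame runs around the edge of the first image, with the content slightly shrunk inside it.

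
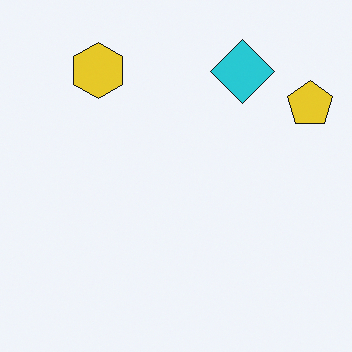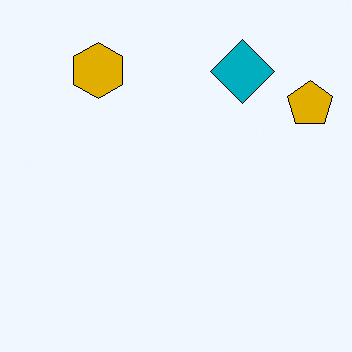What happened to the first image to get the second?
Boosted in contrast.

Tones are pushed away from mid-grey across the whole image — a global contrast change.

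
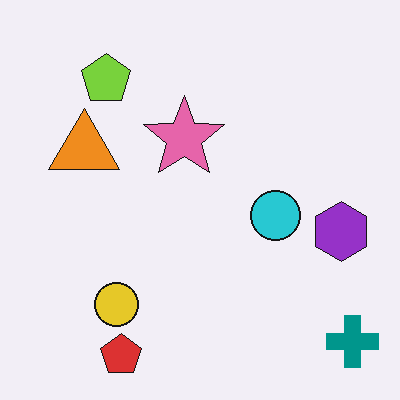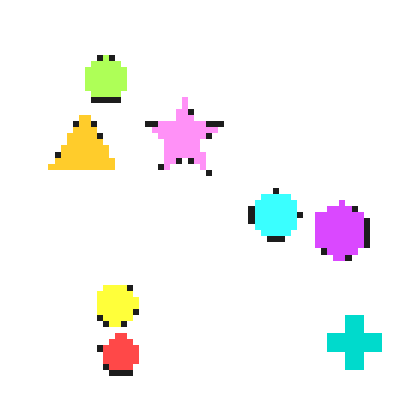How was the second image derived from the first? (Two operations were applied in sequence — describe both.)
This is the original image moderately pixelated, then substantially brightened.

Shapes are reduced to large square blocks; fine edges and outlines are lost — a downscale-then-upscale (mosaic) effect. Every pixel — background and shapes alike — is uniformly brightened.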